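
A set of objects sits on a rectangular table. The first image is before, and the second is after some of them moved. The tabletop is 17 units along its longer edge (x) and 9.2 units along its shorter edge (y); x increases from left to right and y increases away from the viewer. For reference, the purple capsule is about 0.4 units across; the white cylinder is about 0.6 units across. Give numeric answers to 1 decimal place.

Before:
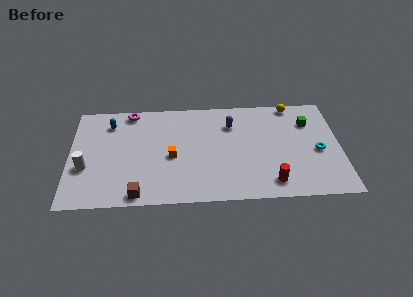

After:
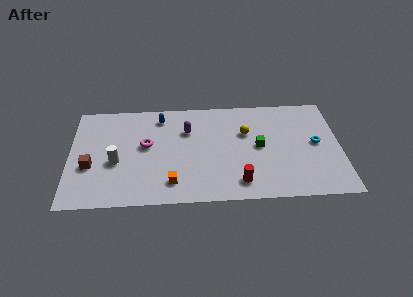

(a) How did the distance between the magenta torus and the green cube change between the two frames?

-4.3

The distance was about 11.4 in the first image and 7.1 in the second, so they moved 4.3 units closer together.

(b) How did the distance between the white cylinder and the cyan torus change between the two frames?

-2.0

They were about 14.6 units apart before and 12.6 after — 2.0 units closer together.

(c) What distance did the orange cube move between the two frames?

2.3

From (6.4, 4.1) to (6.4, 1.8), the orange cube covered √(0.0² + 2.3²) ≈ 2.3 units.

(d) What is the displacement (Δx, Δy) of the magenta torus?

(1.0, -3.1)

From the two frames, the magenta torus sits at roughly (3.8, 8.3) before and (4.8, 5.2) after.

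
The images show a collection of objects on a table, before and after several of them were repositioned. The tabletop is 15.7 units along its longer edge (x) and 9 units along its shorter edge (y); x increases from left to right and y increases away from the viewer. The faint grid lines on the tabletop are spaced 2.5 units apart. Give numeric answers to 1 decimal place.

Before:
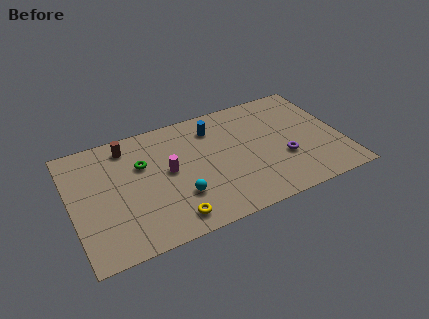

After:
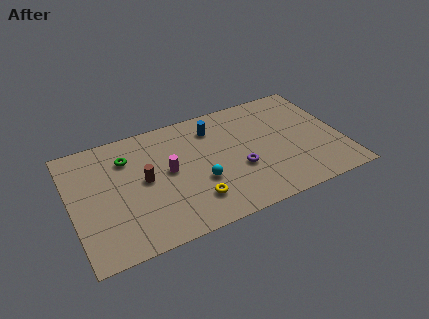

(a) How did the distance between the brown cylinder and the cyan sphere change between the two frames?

-2.1

They were about 5.5 units apart before and 3.4 after — 2.1 units closer together.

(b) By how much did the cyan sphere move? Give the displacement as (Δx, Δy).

(1.3, 0.6)

The cyan sphere started near (6.0, 2.7) and ended near (7.3, 3.3).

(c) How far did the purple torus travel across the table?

2.6

From (12.2, 3.2) to (9.6, 3.4), the purple torus covered √(2.6² + 0.2²) ≈ 2.6 units.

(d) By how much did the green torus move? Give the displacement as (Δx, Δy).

(-0.8, 0.8)

From the two frames, the green torus sits at roughly (4.2, 5.9) before and (3.4, 6.7) after.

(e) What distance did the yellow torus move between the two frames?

1.6

The yellow torus was near (5.4, 1.3) before and (6.8, 2.1) after, so it travelled √(1.4² + 0.8²) ≈ 1.6 units.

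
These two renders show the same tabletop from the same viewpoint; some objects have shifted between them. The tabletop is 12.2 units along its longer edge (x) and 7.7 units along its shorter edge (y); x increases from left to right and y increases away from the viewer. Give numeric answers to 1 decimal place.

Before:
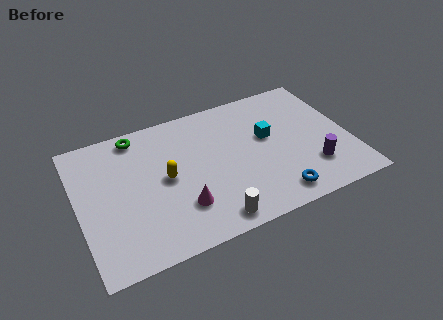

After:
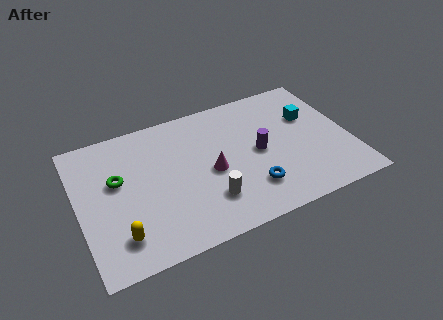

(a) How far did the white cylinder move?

1.1

The white cylinder was near (5.6, 0.9) before and (5.6, 2.0) after, so it travelled √(0.0² + 1.1²) ≈ 1.1 units.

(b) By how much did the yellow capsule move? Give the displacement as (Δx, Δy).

(-2.3, -2.3)

From the two frames, the yellow capsule sits at roughly (3.9, 3.9) before and (1.6, 1.6) after.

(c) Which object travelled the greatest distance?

the yellow capsule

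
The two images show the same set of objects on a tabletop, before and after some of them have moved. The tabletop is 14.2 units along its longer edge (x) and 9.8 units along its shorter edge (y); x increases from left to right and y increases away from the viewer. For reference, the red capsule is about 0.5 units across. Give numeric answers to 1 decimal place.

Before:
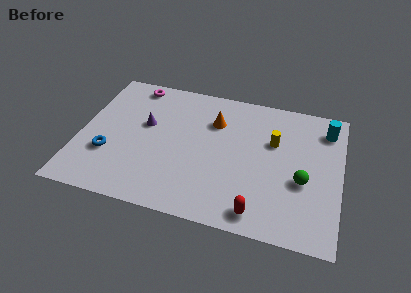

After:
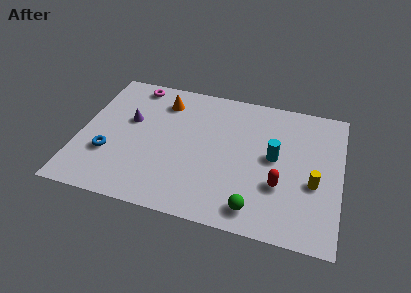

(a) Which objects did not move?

the magenta torus and the blue torus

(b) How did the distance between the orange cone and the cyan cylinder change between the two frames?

+0.6

They were about 6.2 units apart before and 6.8 after — 0.6 units further apart.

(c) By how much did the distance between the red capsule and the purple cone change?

+0.8

The distance was about 8.0 in the first image and 8.8 in the second, so they moved 0.8 units further apart.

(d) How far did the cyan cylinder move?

3.8

The cyan cylinder moved from about (13.3, 7.9) to (10.6, 5.2), a distance of √(2.7² + 2.7²) ≈ 3.8.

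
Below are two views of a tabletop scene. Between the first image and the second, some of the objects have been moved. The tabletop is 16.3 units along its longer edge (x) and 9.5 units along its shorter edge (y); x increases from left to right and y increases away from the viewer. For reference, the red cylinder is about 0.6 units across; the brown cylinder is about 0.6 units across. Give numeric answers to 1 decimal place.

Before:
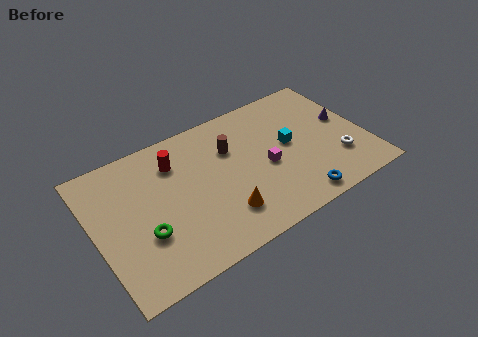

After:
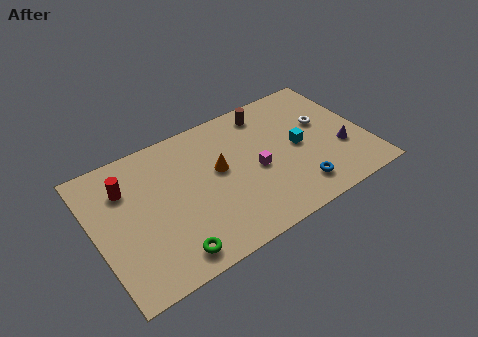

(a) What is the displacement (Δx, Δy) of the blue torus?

(0.2, 0.7)

The blue torus started near (11.5, 1.1) and ended near (11.7, 1.8).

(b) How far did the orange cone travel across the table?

3.1

The orange cone moved from about (7.2, 2.3) to (7.5, 5.4), a distance of √(0.3² + 3.1²) ≈ 3.1.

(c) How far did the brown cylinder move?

3.0

The brown cylinder moved from about (8.4, 6.5) to (10.9, 8.1), a distance of √(2.5² + 1.6²) ≈ 3.0.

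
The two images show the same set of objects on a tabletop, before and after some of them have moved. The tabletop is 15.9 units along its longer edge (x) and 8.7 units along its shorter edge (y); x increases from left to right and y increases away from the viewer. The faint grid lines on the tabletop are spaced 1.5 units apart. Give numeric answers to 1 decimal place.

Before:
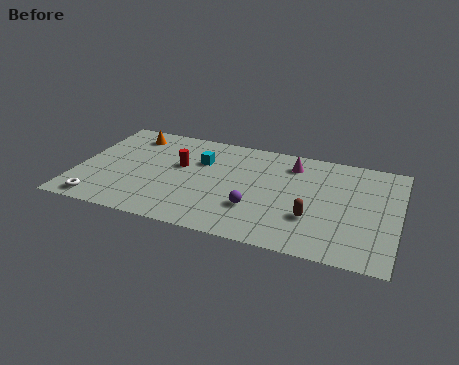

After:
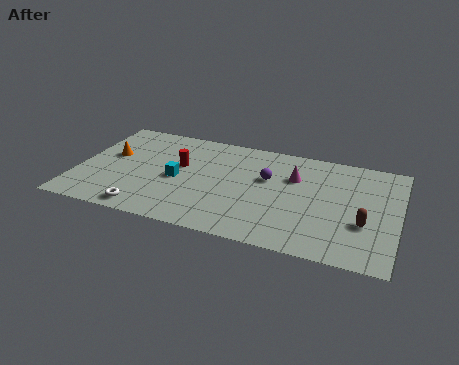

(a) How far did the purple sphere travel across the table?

2.7

The purple sphere was near (9.0, 2.7) before and (9.4, 5.4) after, so it travelled √(0.4² + 2.7²) ≈ 2.7 units.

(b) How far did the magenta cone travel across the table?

1.1

The magenta cone moved from about (10.5, 7.0) to (10.7, 5.9), a distance of √(0.2² + 1.1²) ≈ 1.1.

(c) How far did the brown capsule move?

2.5

From (11.8, 2.8) to (14.3, 3.1), the brown capsule covered √(2.5² + 0.3²) ≈ 2.5 units.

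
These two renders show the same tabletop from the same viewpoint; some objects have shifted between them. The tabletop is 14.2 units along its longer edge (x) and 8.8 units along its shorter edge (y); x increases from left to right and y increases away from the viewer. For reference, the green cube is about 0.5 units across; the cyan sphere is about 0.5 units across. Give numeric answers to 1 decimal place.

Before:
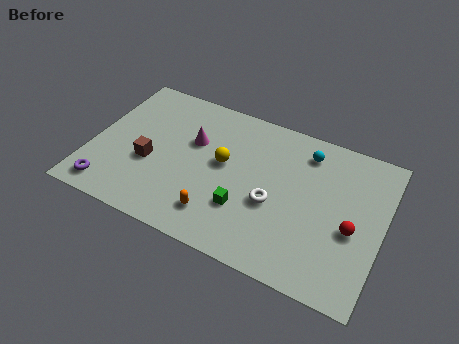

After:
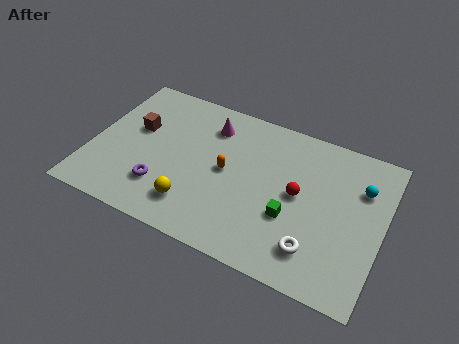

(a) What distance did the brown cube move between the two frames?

2.0

The brown cube moved from about (2.9, 3.5) to (2.0, 5.3), a distance of √(0.9² + 1.8²) ≈ 2.0.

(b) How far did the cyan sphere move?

3.0

From (10.2, 7.2) to (13.0, 6.2), the cyan sphere covered √(2.8² + 1.0²) ≈ 3.0 units.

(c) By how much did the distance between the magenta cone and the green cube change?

+1.6

Before: roughly 4.1 units apart; after: 5.7. That's 1.6 units further apart.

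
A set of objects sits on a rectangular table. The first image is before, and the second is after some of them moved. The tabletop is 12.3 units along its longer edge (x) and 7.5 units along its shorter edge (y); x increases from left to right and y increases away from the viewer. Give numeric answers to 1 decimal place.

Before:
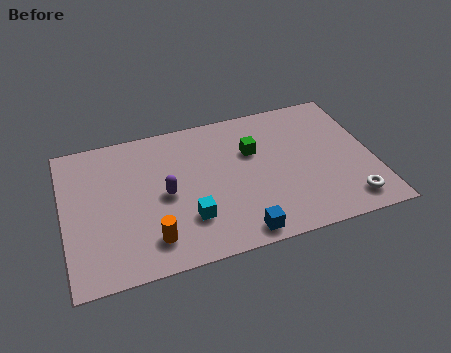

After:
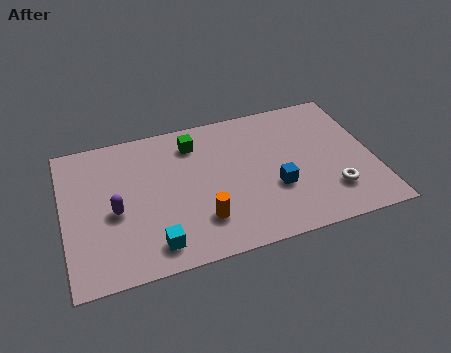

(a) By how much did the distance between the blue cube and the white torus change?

-2.1

Before: roughly 4.4 units apart; after: 2.3. That's 2.1 units closer together.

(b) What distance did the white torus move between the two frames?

0.9

The white torus moved from about (11.1, 1.2) to (10.5, 1.9), a distance of √(0.6² + 0.7²) ≈ 0.9.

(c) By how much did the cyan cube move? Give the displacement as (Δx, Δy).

(-1.4, -0.9)

The cyan cube started near (4.8, 2.1) and ended near (3.4, 1.2).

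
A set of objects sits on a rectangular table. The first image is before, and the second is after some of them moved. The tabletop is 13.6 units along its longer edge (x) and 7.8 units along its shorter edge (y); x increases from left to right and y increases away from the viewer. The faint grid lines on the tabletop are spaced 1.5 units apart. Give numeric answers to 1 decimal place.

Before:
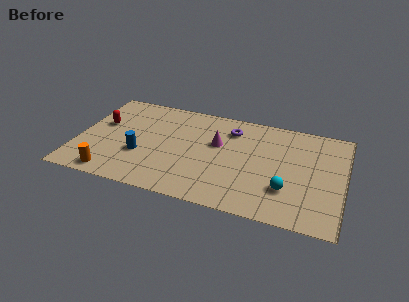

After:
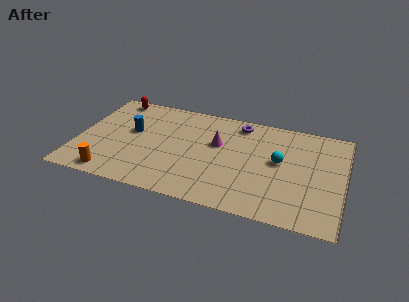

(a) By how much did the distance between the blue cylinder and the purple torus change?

+0.3

The distance was about 5.5 in the first image and 5.8 in the second, so they moved 0.3 units further apart.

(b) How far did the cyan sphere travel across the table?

2.1

From (10.8, 2.3) to (10.3, 4.3), the cyan sphere covered √(0.5² + 2.0²) ≈ 2.1 units.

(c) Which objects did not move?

the orange cylinder and the magenta cone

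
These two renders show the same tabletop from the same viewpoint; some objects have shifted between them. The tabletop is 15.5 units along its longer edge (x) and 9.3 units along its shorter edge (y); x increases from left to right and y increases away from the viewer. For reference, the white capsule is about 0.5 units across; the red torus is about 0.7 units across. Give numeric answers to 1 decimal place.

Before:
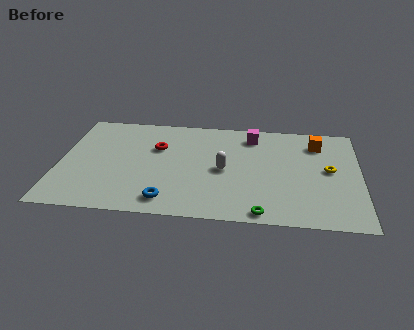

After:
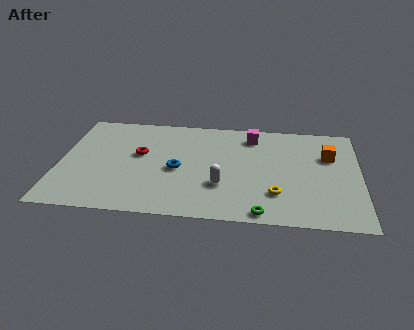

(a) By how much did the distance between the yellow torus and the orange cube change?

+2.1

The distance was about 2.5 in the first image and 4.6 in the second, so they moved 2.1 units further apart.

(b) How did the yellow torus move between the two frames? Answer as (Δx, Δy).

(-2.7, -2.4)

The yellow torus started near (13.9, 4.9) and ended near (11.2, 2.5).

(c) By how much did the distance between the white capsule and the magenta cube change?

+1.3

The distance was about 3.6 in the first image and 4.9 in the second, so they moved 1.3 units further apart.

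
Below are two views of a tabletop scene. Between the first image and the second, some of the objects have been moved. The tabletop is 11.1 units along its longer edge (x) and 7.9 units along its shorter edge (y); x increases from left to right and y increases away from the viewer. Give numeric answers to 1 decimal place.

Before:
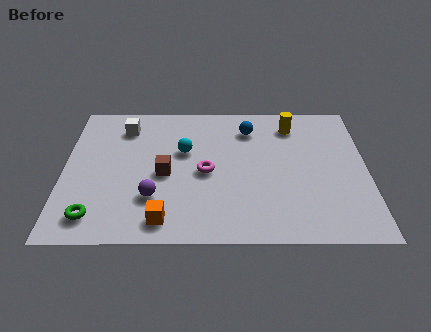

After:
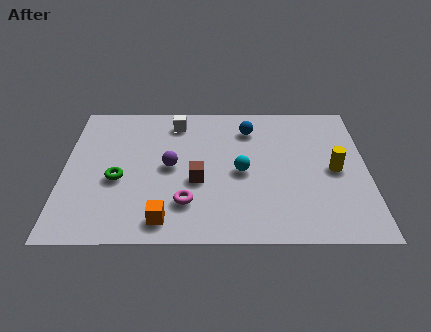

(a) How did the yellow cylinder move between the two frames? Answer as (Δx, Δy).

(1.5, -2.6)

The yellow cylinder was at about (8.4, 6.4) and moved to about (9.9, 3.8).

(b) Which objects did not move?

the orange cube and the blue sphere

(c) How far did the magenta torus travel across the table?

1.8

From (5.2, 3.7) to (4.5, 2.0), the magenta torus covered √(0.7² + 1.7²) ≈ 1.8 units.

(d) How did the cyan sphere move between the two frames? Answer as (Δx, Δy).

(2.1, -1.2)

The cyan sphere started near (4.4, 4.9) and ended near (6.5, 3.7).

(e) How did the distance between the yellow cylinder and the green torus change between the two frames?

-0.9

The distance was about 8.8 in the first image and 7.9 in the second, so they moved 0.9 units closer together.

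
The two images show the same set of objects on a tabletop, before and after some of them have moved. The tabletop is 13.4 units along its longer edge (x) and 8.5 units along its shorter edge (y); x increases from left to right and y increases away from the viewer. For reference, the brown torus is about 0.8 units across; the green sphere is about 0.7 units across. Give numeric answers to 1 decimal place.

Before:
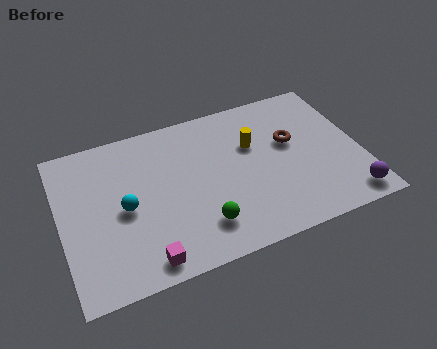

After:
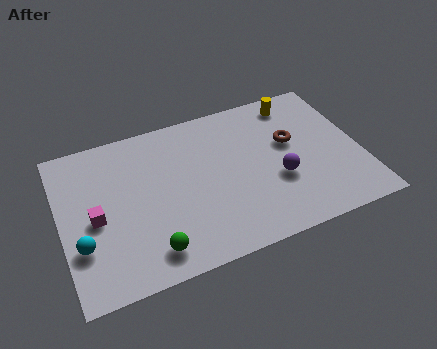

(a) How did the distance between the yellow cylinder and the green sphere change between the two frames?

+4.8

They were about 4.5 units apart before and 9.3 after — 4.8 units further apart.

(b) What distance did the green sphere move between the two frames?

2.4

The green sphere moved from about (6.0, 1.9) to (3.7, 1.4), a distance of √(2.3² + 0.5²) ≈ 2.4.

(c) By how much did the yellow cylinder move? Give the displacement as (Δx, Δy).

(2.2, 1.8)

The yellow cylinder was at about (8.7, 5.5) and moved to about (10.9, 7.3).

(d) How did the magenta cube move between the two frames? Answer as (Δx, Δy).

(-1.9, 2.9)

The magenta cube started near (3.4, 1.0) and ended near (1.5, 3.9).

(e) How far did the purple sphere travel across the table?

3.6

The purple sphere moved from about (12.5, 1.1) to (9.6, 3.2), a distance of √(2.9² + 2.1²) ≈ 3.6.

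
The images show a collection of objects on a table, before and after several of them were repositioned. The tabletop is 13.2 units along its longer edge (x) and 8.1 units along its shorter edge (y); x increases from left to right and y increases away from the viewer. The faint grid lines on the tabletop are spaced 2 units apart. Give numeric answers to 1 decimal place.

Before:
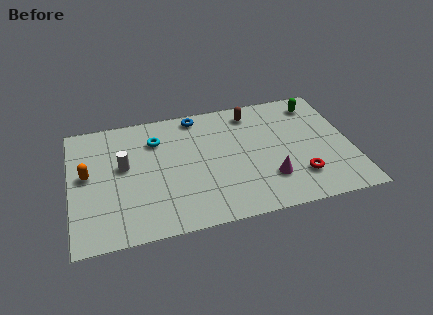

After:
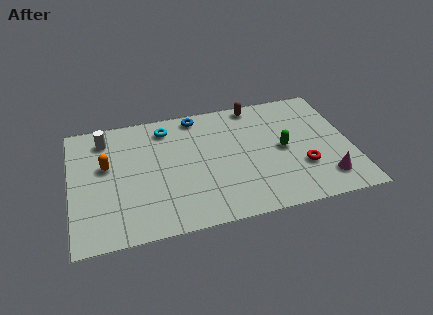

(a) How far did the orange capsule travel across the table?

1.0

The orange capsule moved from about (0.8, 4.4) to (1.7, 4.8), a distance of √(0.9² + 0.4²) ≈ 1.0.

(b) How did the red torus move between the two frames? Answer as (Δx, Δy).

(0.2, 0.6)

From the two frames, the red torus sits at roughly (10.6, 2.0) before and (10.8, 2.6) after.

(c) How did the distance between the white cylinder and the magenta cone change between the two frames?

+4.2

The distance was about 7.1 in the first image and 11.3 in the second, so they moved 4.2 units further apart.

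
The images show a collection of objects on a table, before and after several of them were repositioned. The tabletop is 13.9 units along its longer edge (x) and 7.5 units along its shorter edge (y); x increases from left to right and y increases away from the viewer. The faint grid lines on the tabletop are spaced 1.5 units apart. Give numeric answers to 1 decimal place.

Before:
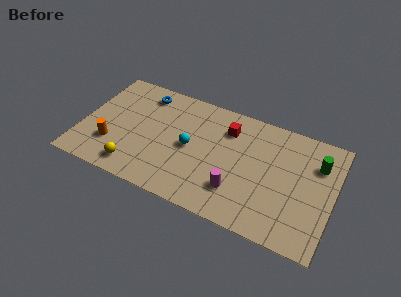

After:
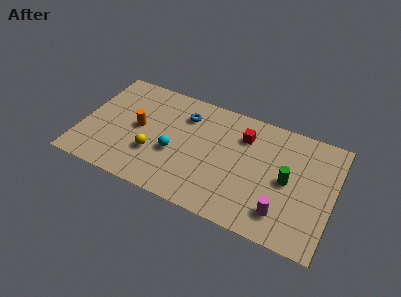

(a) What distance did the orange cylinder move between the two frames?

2.1

The orange cylinder moved from about (1.8, 2.2) to (3.1, 3.9), a distance of √(1.3² + 1.7²) ≈ 2.1.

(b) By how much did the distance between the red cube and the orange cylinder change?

-1.1

They were about 7.0 units apart before and 5.9 after — 1.1 units closer together.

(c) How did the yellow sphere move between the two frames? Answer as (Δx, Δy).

(0.9, 1.3)

The yellow sphere started near (3.2, 1.2) and ended near (4.1, 2.5).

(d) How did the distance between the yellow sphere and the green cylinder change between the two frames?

-3.2

The distance was about 10.6 in the first image and 7.4 in the second, so they moved 3.2 units closer together.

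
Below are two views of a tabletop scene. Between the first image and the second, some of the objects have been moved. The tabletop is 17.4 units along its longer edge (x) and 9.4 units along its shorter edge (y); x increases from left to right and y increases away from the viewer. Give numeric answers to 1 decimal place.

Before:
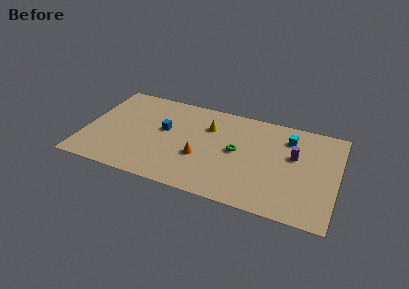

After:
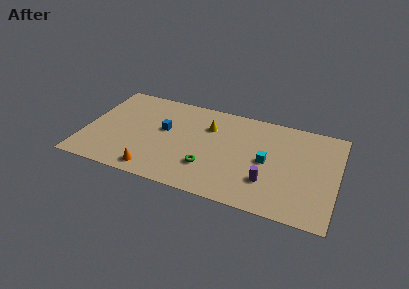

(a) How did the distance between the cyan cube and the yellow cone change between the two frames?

-0.8

Before: roughly 5.5 units apart; after: 4.7. That's 0.8 units closer together.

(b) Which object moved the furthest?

the orange cone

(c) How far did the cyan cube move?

3.0

The cyan cube moved from about (13.9, 7.3) to (12.6, 4.6), a distance of √(1.3² + 2.7²) ≈ 3.0.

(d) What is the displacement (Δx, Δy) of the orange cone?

(-3.0, -2.3)

From the two frames, the orange cone sits at roughly (8.1, 3.5) before and (5.1, 1.2) after.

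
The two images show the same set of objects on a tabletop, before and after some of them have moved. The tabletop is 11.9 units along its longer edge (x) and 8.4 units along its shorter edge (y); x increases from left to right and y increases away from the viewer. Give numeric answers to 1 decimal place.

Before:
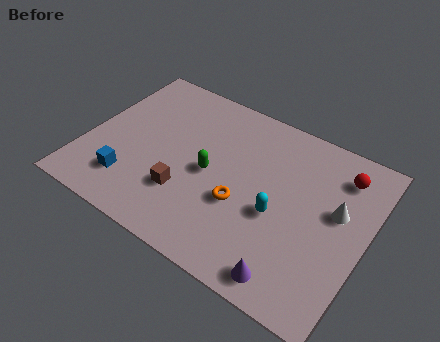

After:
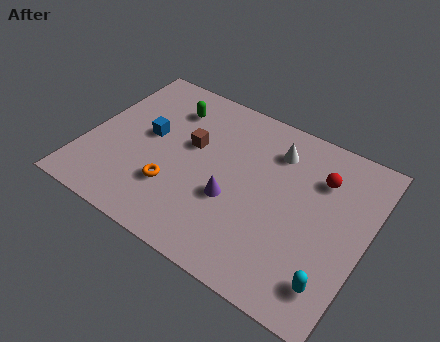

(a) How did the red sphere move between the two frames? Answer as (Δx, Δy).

(-0.8, -0.6)

From the two frames, the red sphere sits at roughly (10.5, 6.7) before and (9.7, 6.1) after.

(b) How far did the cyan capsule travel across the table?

3.2

The cyan capsule moved from about (8.3, 3.5) to (10.9, 1.6), a distance of √(2.6² + 1.9²) ≈ 3.2.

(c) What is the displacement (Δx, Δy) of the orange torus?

(-2.8, -0.7)

From the two frames, the orange torus sits at roughly (6.8, 3.2) before and (4.0, 2.5) after.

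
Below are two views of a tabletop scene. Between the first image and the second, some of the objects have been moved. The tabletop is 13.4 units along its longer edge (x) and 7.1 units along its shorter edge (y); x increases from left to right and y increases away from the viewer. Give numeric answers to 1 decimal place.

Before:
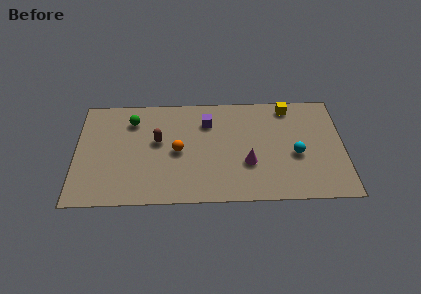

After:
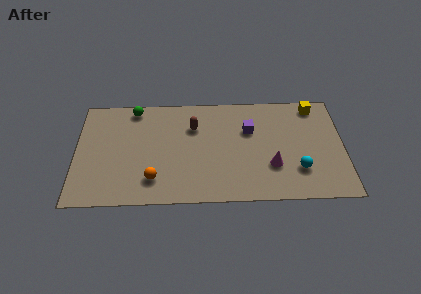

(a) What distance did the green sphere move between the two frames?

0.8

From (2.8, 5.5) to (2.9, 6.3), the green sphere covered √(0.1² + 0.8²) ≈ 0.8 units.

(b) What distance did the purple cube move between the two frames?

2.2

From (6.6, 5.3) to (8.7, 4.7), the purple cube covered √(2.1² + 0.6²) ≈ 2.2 units.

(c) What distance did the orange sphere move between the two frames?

2.2

From (5.1, 3.4) to (3.9, 1.6), the orange sphere covered √(1.2² + 1.8²) ≈ 2.2 units.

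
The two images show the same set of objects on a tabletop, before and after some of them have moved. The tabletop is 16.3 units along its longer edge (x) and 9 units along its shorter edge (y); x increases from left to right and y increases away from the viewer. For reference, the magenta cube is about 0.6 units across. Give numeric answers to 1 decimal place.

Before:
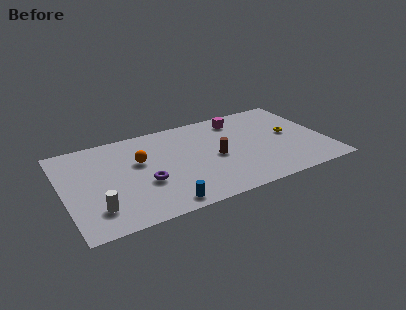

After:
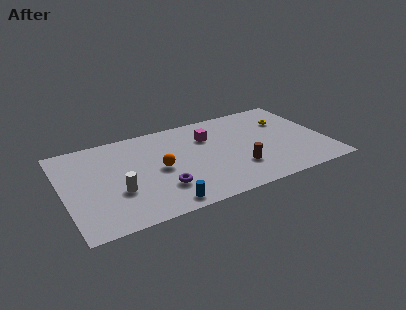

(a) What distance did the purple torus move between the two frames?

1.3

The purple torus was near (4.9, 3.4) before and (5.8, 2.5) after, so it travelled √(0.9² + 0.9²) ≈ 1.3 units.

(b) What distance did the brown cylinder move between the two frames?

2.0

The brown cylinder was near (9.4, 4.2) before and (10.6, 2.6) after, so it travelled √(1.2² + 1.6²) ≈ 2.0 units.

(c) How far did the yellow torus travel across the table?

1.5

The yellow torus was near (14.2, 4.8) before and (14.2, 6.3) after, so it travelled √(0.0² + 1.5²) ≈ 1.5 units.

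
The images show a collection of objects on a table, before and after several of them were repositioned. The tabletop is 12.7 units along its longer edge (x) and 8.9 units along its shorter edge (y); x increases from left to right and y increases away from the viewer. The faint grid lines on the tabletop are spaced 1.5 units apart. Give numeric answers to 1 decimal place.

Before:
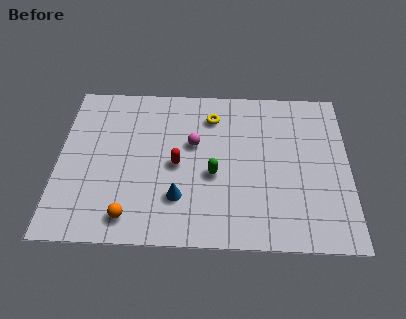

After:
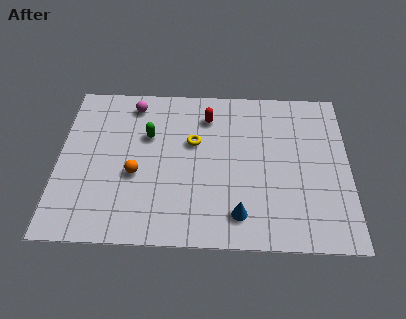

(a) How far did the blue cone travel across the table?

2.7

The blue cone was near (5.3, 2.4) before and (7.9, 1.6) after, so it travelled √(2.6² + 0.8²) ≈ 2.7 units.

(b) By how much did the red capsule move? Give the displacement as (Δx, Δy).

(1.3, 2.8)

The red capsule started near (5.2, 4.2) and ended near (6.5, 7.0).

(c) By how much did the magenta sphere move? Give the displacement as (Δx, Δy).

(-2.7, 2.2)

From the two frames, the magenta sphere sits at roughly (5.9, 5.4) before and (3.2, 7.6) after.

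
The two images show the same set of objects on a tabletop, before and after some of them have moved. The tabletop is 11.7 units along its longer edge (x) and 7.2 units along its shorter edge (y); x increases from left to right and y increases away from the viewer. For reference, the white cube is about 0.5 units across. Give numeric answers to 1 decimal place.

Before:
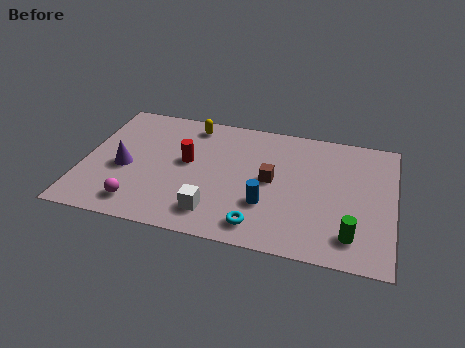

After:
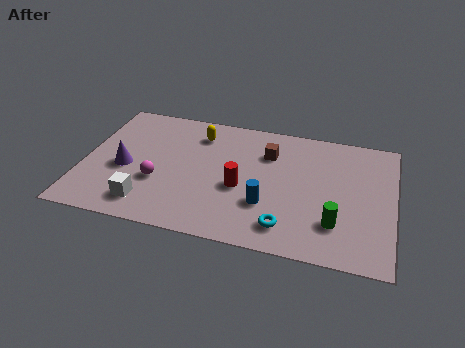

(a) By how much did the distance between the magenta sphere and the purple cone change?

-0.6

They were about 2.0 units apart before and 1.4 after — 0.6 units closer together.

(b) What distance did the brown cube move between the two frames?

1.5

From (7.1, 3.7) to (6.9, 5.2), the brown cube covered √(0.2² + 1.5²) ≈ 1.5 units.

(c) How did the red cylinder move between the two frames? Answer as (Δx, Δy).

(2.1, -1.0)

From the two frames, the red cylinder sits at roughly (3.9, 4.0) before and (6.0, 3.0) after.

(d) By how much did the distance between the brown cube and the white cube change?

+2.8

Before: roughly 3.0 units apart; after: 5.8. That's 2.8 units further apart.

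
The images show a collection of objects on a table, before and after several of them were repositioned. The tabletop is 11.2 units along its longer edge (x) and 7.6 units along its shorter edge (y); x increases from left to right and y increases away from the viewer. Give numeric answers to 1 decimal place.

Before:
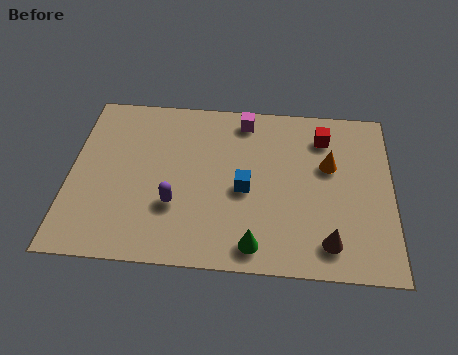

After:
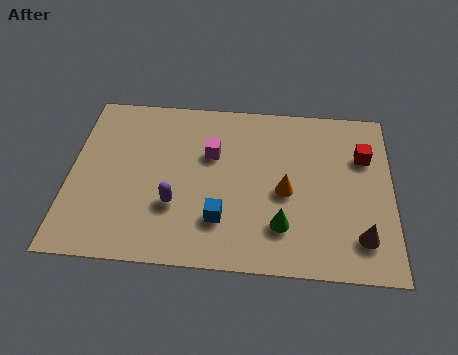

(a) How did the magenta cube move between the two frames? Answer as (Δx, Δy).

(-1.1, -1.7)

The magenta cube was at about (6.0, 6.6) and moved to about (4.9, 4.9).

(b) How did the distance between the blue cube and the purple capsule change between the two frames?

-0.9

Before: roughly 2.6 units apart; after: 1.7. That's 0.9 units closer together.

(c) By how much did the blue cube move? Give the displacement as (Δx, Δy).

(-0.8, -1.4)

The blue cube was at about (6.1, 3.4) and moved to about (5.3, 2.0).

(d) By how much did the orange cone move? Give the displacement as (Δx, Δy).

(-1.5, -1.3)

From the two frames, the orange cone sits at roughly (9.0, 4.7) before and (7.5, 3.4) after.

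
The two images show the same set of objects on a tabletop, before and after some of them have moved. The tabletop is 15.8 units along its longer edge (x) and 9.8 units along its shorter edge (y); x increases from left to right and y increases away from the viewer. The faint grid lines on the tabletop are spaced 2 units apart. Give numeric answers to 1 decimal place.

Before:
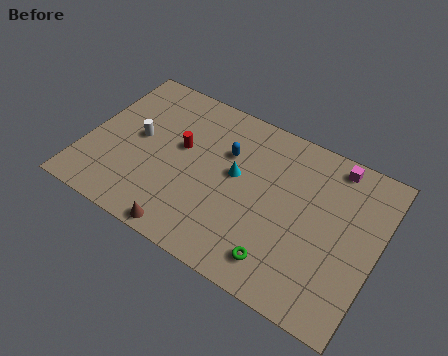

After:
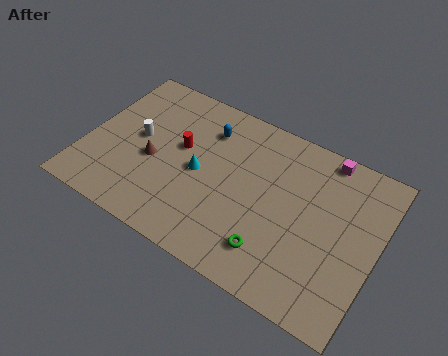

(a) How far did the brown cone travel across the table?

4.2

From (6.1, 0.8) to (3.7, 4.2), the brown cone covered √(2.4² + 3.4²) ≈ 4.2 units.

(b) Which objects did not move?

the white cylinder and the red cylinder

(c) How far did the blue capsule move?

1.5

The blue capsule was near (7.4, 6.6) before and (6.2, 7.5) after, so it travelled √(1.2² + 0.9²) ≈ 1.5 units.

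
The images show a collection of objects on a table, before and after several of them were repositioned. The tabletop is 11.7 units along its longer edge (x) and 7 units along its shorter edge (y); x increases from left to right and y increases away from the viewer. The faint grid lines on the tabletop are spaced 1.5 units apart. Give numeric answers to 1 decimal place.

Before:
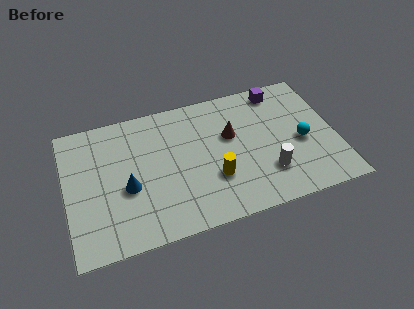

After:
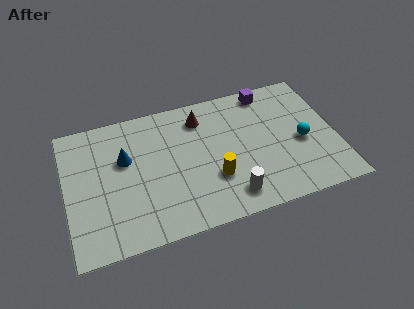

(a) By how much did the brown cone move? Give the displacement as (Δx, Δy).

(-1.2, 1.3)

From the two frames, the brown cone sits at roughly (7.2, 4.3) before and (6.0, 5.6) after.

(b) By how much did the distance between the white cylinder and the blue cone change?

-0.7

They were about 6.1 units apart before and 5.4 after — 0.7 units closer together.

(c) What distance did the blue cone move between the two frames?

1.5

From (2.6, 2.9) to (2.6, 4.4), the blue cone covered √(0.0² + 1.5²) ≈ 1.5 units.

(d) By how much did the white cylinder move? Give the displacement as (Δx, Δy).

(-1.7, -0.7)

The white cylinder started near (8.6, 1.9) and ended near (6.9, 1.2).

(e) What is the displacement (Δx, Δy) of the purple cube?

(-0.5, 0.1)

The purple cube was at about (9.5, 6.1) and moved to about (9.0, 6.2).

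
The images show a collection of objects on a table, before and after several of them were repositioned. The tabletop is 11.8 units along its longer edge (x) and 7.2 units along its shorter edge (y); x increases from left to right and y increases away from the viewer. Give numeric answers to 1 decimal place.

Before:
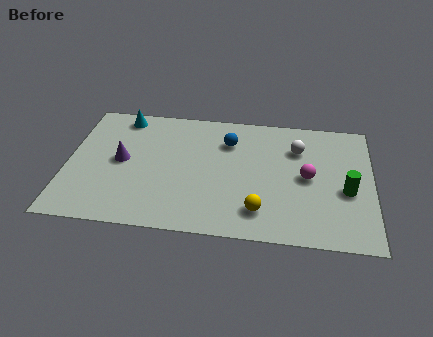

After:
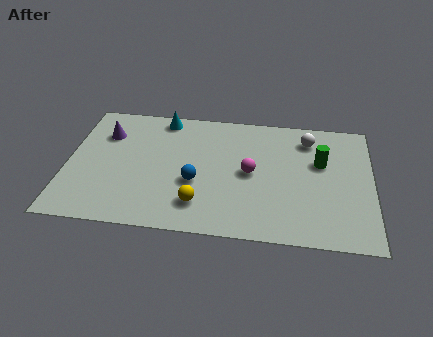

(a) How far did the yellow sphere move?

2.3

From (7.5, 1.5) to (5.2, 1.6), the yellow sphere covered √(2.3² + 0.1²) ≈ 2.3 units.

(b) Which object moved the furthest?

the blue sphere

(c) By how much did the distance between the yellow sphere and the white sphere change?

+1.9

They were about 4.0 units apart before and 5.9 after — 1.9 units further apart.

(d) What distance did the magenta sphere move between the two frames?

2.2

From (9.3, 3.6) to (7.1, 3.6), the magenta sphere covered √(2.2² + 0.0²) ≈ 2.2 units.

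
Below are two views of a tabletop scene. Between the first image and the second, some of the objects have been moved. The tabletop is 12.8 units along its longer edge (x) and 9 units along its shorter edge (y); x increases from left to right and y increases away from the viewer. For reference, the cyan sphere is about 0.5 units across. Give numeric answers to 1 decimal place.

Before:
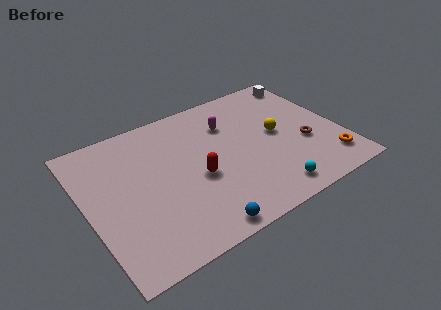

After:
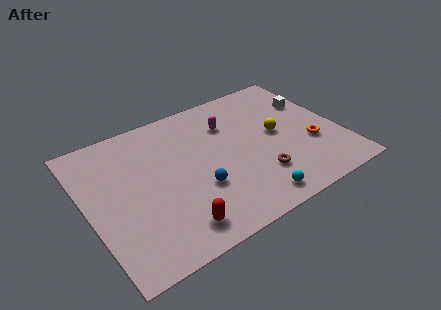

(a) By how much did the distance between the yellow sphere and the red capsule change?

+2.4

Before: roughly 4.4 units apart; after: 6.8. That's 2.4 units further apart.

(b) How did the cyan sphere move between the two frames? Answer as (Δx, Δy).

(-0.9, -0.1)

The cyan sphere started near (8.6, 1.2) and ended near (7.7, 1.1).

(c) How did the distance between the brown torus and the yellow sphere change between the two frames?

+0.9

Before: roughly 1.8 units apart; after: 2.7. That's 0.9 units further apart.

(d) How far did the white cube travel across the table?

1.7

The white cube moved from about (11.9, 7.8) to (11.8, 6.1), a distance of √(0.1² + 1.7²) ≈ 1.7.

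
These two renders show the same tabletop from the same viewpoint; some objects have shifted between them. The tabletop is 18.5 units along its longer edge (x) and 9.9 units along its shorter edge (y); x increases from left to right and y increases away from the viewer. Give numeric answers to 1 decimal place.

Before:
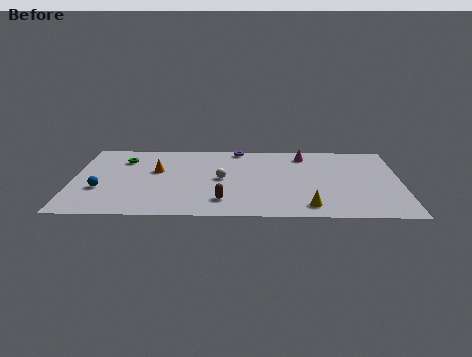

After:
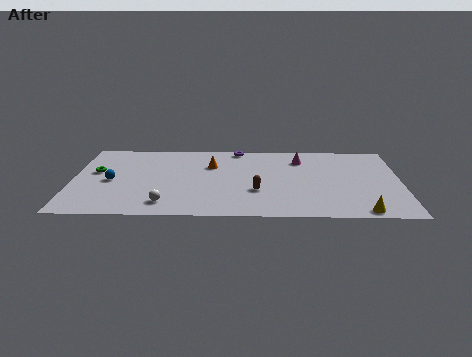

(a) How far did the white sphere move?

4.5

The white sphere moved from about (8.4, 5.0) to (5.3, 1.7), a distance of √(3.1² + 3.3²) ≈ 4.5.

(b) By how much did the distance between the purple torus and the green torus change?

+2.0

The distance was about 6.7 in the first image and 8.7 in the second, so they moved 2.0 units further apart.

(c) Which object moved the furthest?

the white sphere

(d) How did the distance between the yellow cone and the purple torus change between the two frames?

+2.1

Before: roughly 8.6 units apart; after: 10.7. That's 2.1 units further apart.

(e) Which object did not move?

the purple torus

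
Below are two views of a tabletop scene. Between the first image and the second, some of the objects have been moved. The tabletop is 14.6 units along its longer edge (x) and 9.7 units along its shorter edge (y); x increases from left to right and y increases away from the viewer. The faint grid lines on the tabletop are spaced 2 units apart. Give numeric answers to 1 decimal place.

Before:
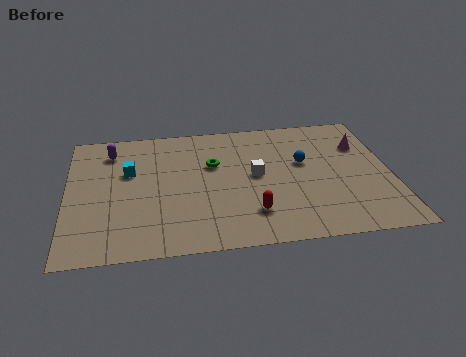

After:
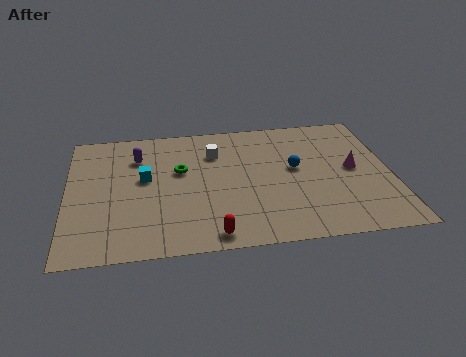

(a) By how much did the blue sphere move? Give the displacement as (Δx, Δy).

(-0.4, -0.4)

From the two frames, the blue sphere sits at roughly (10.7, 5.8) before and (10.3, 5.4) after.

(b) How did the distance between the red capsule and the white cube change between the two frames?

+3.3

They were about 2.8 units apart before and 6.1 after — 3.3 units further apart.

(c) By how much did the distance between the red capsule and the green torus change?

+0.9

They were about 4.2 units apart before and 5.1 after — 0.9 units further apart.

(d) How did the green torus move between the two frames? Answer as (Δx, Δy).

(-1.5, -0.3)

The green torus started near (6.6, 6.2) and ended near (5.1, 5.9).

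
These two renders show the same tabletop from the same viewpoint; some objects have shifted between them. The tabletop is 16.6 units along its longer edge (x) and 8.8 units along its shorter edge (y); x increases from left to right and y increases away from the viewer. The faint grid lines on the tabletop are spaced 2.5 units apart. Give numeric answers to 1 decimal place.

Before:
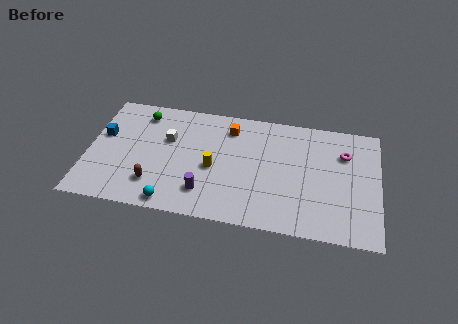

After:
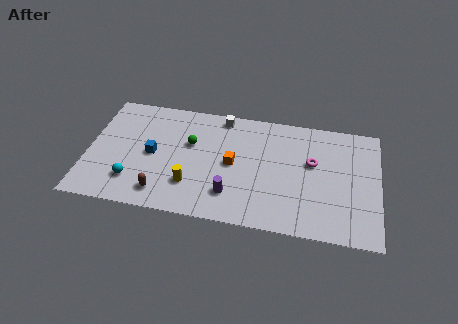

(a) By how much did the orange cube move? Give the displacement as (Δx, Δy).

(0.3, -2.7)

From the two frames, the orange cube sits at roughly (8.0, 7.1) before and (8.3, 4.4) after.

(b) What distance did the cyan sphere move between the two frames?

2.6

From (5.0, 0.9) to (2.7, 2.1), the cyan sphere covered √(2.3² + 1.2²) ≈ 2.6 units.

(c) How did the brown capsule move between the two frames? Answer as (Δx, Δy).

(0.5, -0.6)

The brown capsule was at about (3.9, 2.1) and moved to about (4.4, 1.5).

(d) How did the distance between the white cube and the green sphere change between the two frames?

+0.6

The distance was about 2.3 in the first image and 2.9 in the second, so they moved 0.6 units further apart.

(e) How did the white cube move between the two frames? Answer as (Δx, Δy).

(3.0, 2.3)

The white cube started near (4.5, 5.6) and ended near (7.5, 7.9).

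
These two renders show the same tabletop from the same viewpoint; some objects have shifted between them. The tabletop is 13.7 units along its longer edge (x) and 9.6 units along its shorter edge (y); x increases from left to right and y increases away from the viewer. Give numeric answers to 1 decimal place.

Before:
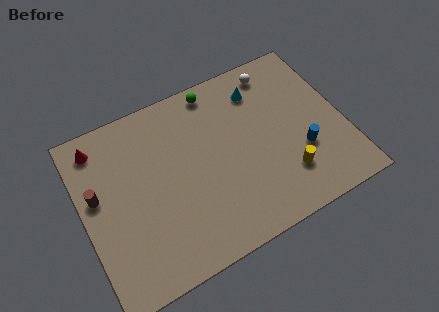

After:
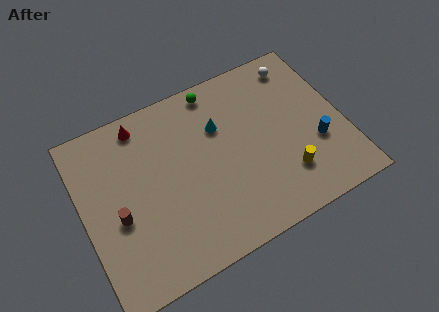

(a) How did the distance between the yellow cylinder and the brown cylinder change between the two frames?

-1.3

They were about 10.0 units apart before and 8.7 after — 1.3 units closer together.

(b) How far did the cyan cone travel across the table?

2.5

The cyan cone was near (9.7, 7.6) before and (7.4, 6.5) after, so it travelled √(2.3² + 1.1²) ≈ 2.5 units.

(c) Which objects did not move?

the yellow cylinder and the green sphere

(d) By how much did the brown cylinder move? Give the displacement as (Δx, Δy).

(0.9, -1.6)

The brown cylinder started near (0.8, 5.6) and ended near (1.7, 4.0).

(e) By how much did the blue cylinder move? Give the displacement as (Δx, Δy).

(0.8, 0.1)

The blue cylinder was at about (11.3, 3.3) and moved to about (12.1, 3.4).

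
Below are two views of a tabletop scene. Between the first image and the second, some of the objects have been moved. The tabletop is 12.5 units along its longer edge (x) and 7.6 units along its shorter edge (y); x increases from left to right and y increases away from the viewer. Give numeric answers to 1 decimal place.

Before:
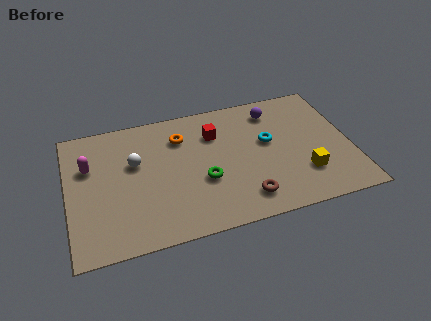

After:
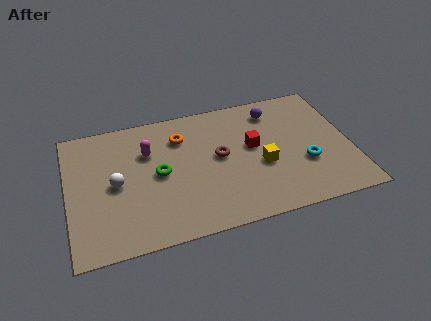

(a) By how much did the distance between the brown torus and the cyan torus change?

+0.7

They were about 3.3 units apart before and 4.0 after — 0.7 units further apart.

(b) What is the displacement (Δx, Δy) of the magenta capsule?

(2.6, 0.2)

The magenta capsule started near (1.0, 5.0) and ended near (3.6, 5.2).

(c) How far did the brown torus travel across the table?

2.8

From (7.6, 1.4) to (6.7, 4.1), the brown torus covered √(0.9² + 2.7²) ≈ 2.8 units.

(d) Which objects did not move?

the purple sphere and the orange torus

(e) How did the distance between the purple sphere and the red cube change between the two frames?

-0.6

They were about 2.8 units apart before and 2.2 after — 0.6 units closer together.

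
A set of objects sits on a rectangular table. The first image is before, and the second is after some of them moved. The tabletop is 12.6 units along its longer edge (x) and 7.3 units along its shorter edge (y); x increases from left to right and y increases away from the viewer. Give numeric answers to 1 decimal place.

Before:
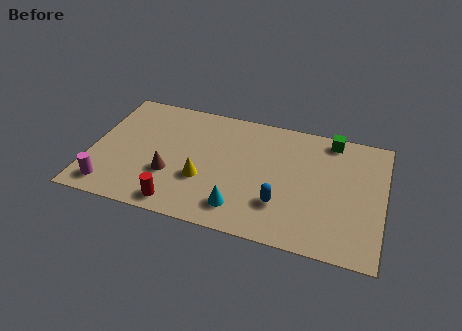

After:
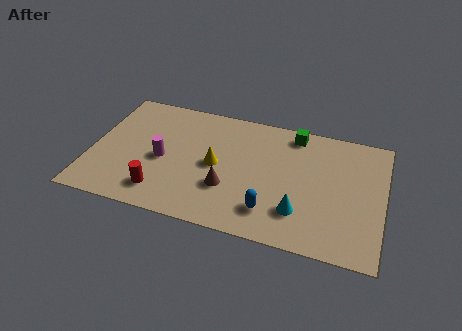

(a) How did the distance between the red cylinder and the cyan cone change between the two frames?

+3.3

Before: roughly 2.6 units apart; after: 5.9. That's 3.3 units further apart.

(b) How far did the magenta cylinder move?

3.0

The magenta cylinder was near (1.0, 1.1) before and (3.1, 3.3) after, so it travelled √(2.1² + 2.2²) ≈ 3.0 units.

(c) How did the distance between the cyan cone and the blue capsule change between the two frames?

-0.6

The distance was about 1.8 in the first image and 1.2 in the second, so they moved 0.6 units closer together.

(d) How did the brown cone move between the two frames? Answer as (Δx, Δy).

(2.5, -0.1)

The brown cone started near (3.5, 2.5) and ended near (6.0, 2.4).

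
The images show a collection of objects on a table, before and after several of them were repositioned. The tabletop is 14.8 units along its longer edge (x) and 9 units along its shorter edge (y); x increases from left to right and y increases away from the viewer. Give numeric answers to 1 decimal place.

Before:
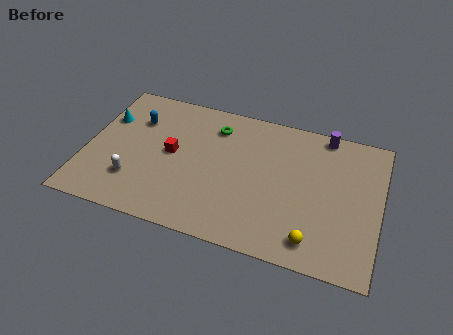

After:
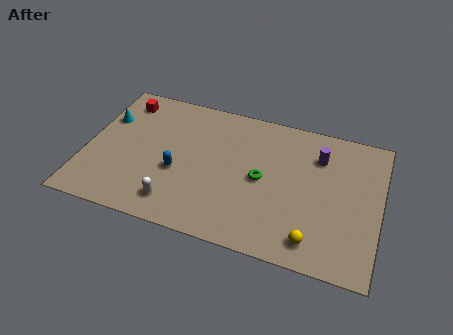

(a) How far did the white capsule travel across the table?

2.3

The white capsule was near (2.6, 2.4) before and (4.8, 1.6) after, so it travelled √(2.2² + 0.8²) ≈ 2.3 units.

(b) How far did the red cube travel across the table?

4.0

From (4.3, 4.7) to (1.5, 7.5), the red cube covered √(2.8² + 2.8²) ≈ 4.0 units.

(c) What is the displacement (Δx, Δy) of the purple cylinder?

(-0.2, -1.5)

The purple cylinder started near (11.8, 8.2) and ended near (11.6, 6.7).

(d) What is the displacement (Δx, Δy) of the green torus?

(2.6, -2.7)

From the two frames, the green torus sits at roughly (6.3, 7.1) before and (8.9, 4.4) after.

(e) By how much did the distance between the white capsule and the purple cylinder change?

-2.4

They were about 10.9 units apart before and 8.5 after — 2.4 units closer together.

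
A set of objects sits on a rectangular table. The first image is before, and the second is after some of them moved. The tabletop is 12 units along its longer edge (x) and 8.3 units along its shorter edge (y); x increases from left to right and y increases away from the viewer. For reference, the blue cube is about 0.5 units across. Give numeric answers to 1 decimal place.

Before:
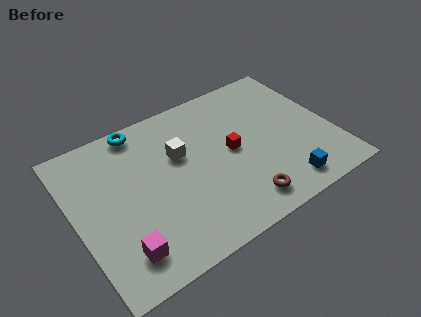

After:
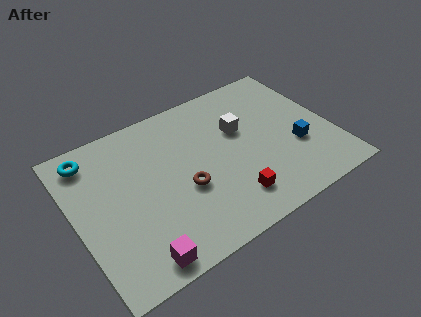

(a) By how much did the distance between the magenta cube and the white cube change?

+2.2

They were about 4.9 units apart before and 7.1 after — 2.2 units further apart.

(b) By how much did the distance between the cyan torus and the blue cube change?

+1.4

Before: roughly 8.5 units apart; after: 9.9. That's 1.4 units further apart.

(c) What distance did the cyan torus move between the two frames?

2.5

From (3.5, 7.5) to (1.1, 7.0), the cyan torus covered √(2.4² + 0.5²) ≈ 2.5 units.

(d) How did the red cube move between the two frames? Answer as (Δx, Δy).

(-0.5, -2.5)

The red cube started near (7.3, 4.2) and ended near (6.8, 1.7).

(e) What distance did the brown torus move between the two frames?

3.0

The brown torus was near (7.2, 1.3) before and (4.9, 3.3) after, so it travelled √(2.3² + 2.0²) ≈ 3.0 units.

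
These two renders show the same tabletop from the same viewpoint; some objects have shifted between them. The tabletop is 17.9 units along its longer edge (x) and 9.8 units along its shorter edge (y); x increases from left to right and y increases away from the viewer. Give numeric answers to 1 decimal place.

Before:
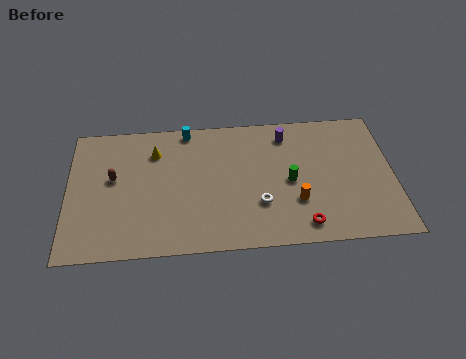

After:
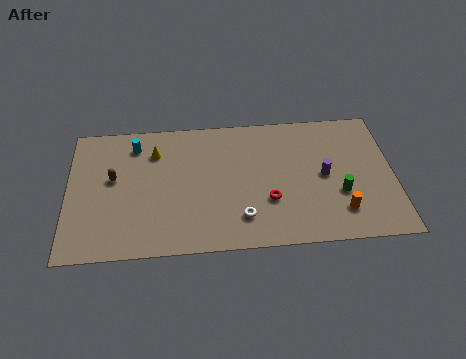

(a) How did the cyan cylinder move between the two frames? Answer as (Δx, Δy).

(-2.9, -0.9)

The cyan cylinder started near (6.6, 8.9) and ended near (3.7, 8.0).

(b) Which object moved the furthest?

the purple cylinder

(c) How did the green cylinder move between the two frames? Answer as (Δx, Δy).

(2.7, -1.1)

The green cylinder started near (12.2, 4.6) and ended near (14.9, 3.5).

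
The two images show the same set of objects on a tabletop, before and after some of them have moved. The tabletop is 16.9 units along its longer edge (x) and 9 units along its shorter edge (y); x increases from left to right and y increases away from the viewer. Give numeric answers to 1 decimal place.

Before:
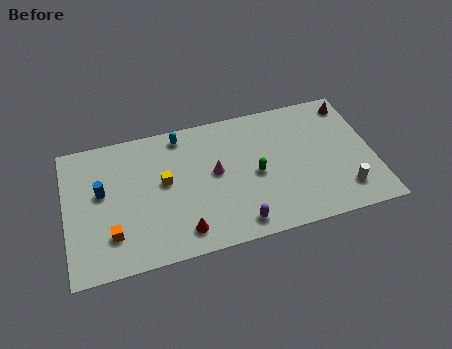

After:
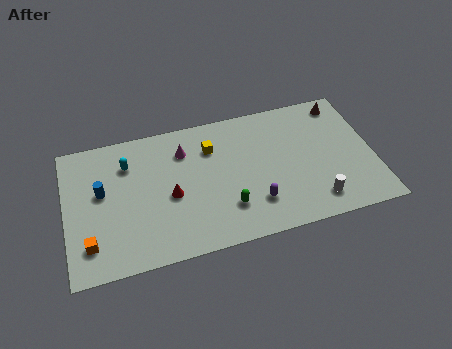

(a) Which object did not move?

the blue cylinder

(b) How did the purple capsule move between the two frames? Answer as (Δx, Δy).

(1.0, 1.1)

The purple capsule started near (9.2, 1.2) and ended near (10.2, 2.3).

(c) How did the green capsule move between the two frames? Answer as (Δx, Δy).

(-1.7, -1.8)

From the two frames, the green capsule sits at roughly (10.4, 4.2) before and (8.7, 2.4) after.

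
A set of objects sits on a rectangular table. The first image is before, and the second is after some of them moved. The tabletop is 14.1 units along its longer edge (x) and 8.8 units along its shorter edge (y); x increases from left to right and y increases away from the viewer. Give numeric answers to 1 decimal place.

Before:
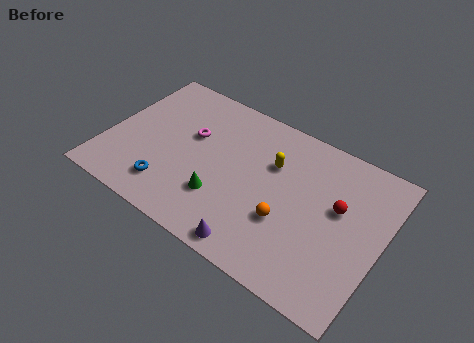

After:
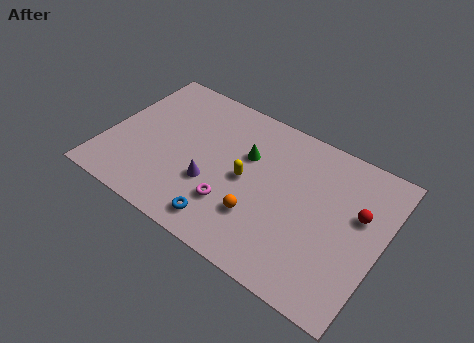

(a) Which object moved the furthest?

the magenta torus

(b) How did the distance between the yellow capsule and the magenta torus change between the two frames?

-2.4

The distance was about 4.2 in the first image and 1.8 in the second, so they moved 2.4 units closer together.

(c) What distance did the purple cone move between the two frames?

3.5

The purple cone moved from about (8.3, 0.9) to (5.6, 3.1), a distance of √(2.7² + 2.2²) ≈ 3.5.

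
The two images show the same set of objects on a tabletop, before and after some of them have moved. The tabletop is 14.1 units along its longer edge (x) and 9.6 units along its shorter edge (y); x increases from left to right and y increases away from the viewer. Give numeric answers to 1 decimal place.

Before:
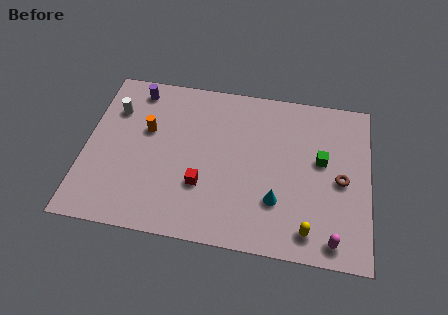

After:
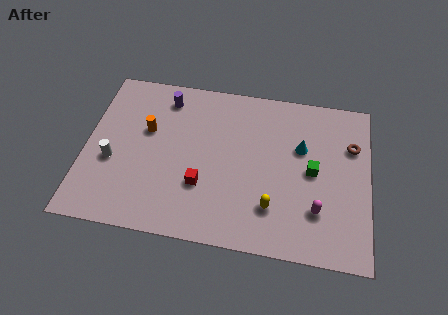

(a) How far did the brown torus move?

2.2

From (12.7, 4.5) to (13.2, 6.6), the brown torus covered √(0.5² + 2.1²) ≈ 2.2 units.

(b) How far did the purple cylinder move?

1.5

The purple cylinder was near (2.3, 8.3) before and (3.8, 8.0) after, so it travelled √(1.5² + 0.3²) ≈ 1.5 units.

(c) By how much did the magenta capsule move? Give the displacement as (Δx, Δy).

(-0.8, 1.5)

The magenta capsule started near (12.4, 1.1) and ended near (11.6, 2.6).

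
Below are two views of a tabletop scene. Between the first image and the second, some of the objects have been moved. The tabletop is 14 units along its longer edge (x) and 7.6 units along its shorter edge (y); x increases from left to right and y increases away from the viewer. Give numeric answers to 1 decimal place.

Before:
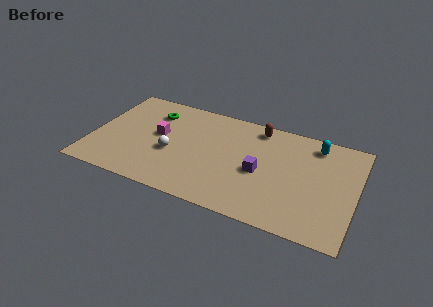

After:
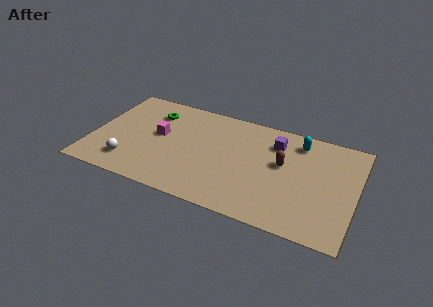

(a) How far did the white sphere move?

2.6

The white sphere moved from about (4.3, 3.1) to (2.2, 1.6), a distance of √(2.1² + 1.5²) ≈ 2.6.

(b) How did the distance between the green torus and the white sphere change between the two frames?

+1.3

Before: roughly 3.0 units apart; after: 4.3. That's 1.3 units further apart.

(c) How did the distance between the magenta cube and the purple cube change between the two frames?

+0.7

They were about 5.6 units apart before and 6.3 after — 0.7 units further apart.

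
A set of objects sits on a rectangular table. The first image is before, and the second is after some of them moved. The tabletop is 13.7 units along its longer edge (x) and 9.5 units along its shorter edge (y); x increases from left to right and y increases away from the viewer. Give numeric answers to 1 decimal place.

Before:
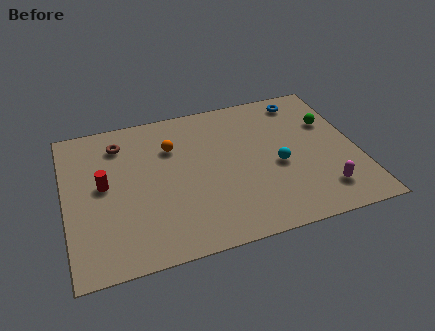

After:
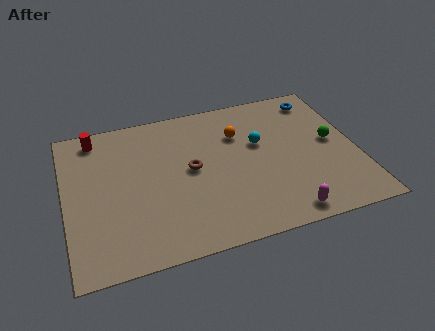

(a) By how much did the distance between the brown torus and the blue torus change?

-1.7

The distance was about 8.8 in the first image and 7.1 in the second, so they moved 1.7 units closer together.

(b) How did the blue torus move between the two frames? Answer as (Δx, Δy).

(0.8, -0.1)

The blue torus started near (11.5, 8.2) and ended near (12.3, 8.1).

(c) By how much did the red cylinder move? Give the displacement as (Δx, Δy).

(-0.2, 3.2)

From the two frames, the red cylinder sits at roughly (1.8, 5.1) before and (1.6, 8.3) after.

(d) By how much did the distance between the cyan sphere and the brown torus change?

-4.6

Before: roughly 8.0 units apart; after: 3.4. That's 4.6 units closer together.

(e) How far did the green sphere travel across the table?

1.3

The green sphere was near (12.6, 6.3) before and (12.6, 5.0) after, so it travelled √(0.0² + 1.3²) ≈ 1.3 units.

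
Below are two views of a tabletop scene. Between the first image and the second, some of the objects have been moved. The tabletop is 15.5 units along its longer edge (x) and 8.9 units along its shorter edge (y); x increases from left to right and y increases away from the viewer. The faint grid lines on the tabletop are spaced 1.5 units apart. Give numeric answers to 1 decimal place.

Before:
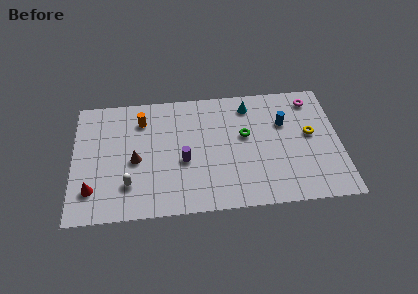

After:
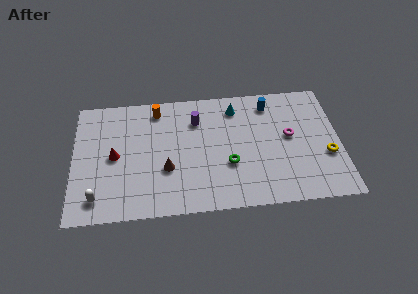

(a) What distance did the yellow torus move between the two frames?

1.8

From (13.8, 4.9) to (14.7, 3.3), the yellow torus covered √(0.9² + 1.6²) ≈ 1.8 units.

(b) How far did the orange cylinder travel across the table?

1.1

The orange cylinder was near (4.0, 6.9) before and (4.9, 7.6) after, so it travelled √(0.9² + 0.7²) ≈ 1.1 units.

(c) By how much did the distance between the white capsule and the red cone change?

+1.0

They were about 2.1 units apart before and 3.1 after — 1.0 units further apart.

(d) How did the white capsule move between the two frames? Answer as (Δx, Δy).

(-1.8, -0.8)

The white capsule was at about (3.2, 2.3) and moved to about (1.4, 1.5).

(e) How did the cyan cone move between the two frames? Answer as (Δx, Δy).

(-0.8, -0.1)

From the two frames, the cyan cone sits at roughly (10.3, 7.4) before and (9.5, 7.3) after.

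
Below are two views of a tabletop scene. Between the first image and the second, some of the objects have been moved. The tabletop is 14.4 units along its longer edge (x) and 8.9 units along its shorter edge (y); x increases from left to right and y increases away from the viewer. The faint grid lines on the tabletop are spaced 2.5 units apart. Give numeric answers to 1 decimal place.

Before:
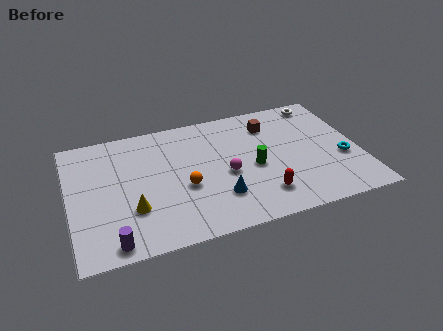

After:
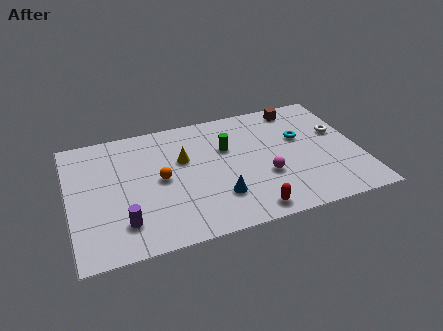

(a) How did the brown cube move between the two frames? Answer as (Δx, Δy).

(1.5, 0.9)

The brown cube started near (10.2, 6.9) and ended near (11.7, 7.8).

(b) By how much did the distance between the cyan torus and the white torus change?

-2.6

Before: roughly 4.5 units apart; after: 1.9. That's 2.6 units closer together.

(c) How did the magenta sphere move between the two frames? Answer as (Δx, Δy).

(1.9, -0.7)

The magenta sphere was at about (7.7, 3.9) and moved to about (9.6, 3.2).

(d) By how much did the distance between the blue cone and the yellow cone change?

-0.7

The distance was about 4.2 in the first image and 3.5 in the second, so they moved 0.7 units closer together.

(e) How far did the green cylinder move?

2.2

From (9.1, 4.0) to (7.9, 5.8), the green cylinder covered √(1.2² + 1.8²) ≈ 2.2 units.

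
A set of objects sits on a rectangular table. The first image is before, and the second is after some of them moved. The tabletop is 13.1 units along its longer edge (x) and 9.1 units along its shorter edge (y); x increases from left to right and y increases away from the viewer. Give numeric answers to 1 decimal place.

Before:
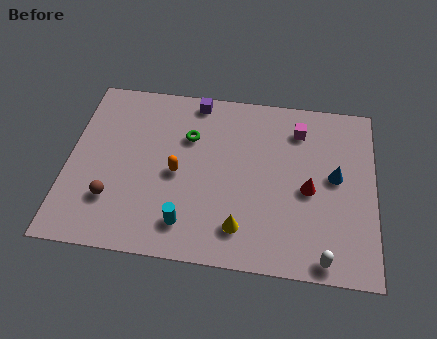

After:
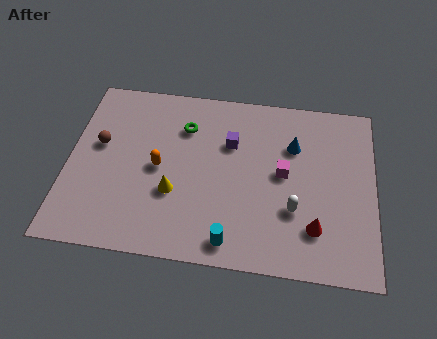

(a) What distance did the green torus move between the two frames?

0.5

From (5.1, 6.2) to (4.9, 6.7), the green torus covered √(0.2² + 0.5²) ≈ 0.5 units.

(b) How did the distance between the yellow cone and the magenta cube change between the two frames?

-1.0

They were about 5.9 units apart before and 4.9 after — 1.0 units closer together.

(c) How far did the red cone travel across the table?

1.9

The red cone was near (10.3, 4.1) before and (10.6, 2.2) after, so it travelled √(0.3² + 1.9²) ≈ 1.9 units.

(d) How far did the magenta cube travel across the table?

2.5

From (9.8, 7.2) to (9.2, 4.8), the magenta cube covered √(0.6² + 2.4²) ≈ 2.5 units.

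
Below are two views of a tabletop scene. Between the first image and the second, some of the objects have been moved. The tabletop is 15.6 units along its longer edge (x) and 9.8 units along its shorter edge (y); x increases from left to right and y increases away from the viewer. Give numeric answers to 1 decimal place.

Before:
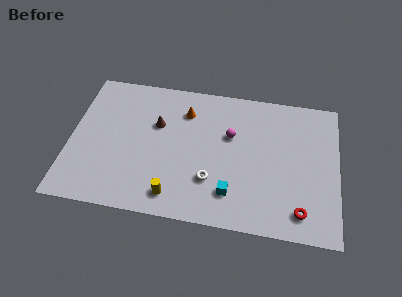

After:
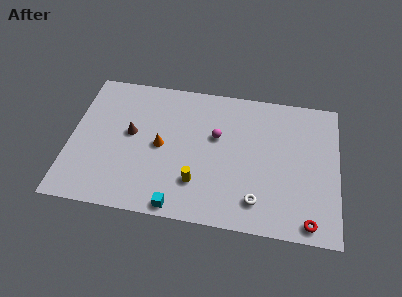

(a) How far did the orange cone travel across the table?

3.0

The orange cone was near (6.6, 7.5) before and (5.3, 4.8) after, so it travelled √(1.3² + 2.7²) ≈ 3.0 units.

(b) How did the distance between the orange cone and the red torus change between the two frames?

+0.4

Before: roughly 9.1 units apart; after: 9.5. That's 0.4 units further apart.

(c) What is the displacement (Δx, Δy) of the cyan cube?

(-3.0, -1.4)

The cyan cube was at about (9.5, 2.2) and moved to about (6.5, 0.8).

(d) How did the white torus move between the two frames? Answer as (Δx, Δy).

(2.7, -1.0)

The white torus was at about (8.3, 2.9) and moved to about (11.0, 1.9).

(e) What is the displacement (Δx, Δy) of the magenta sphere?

(-0.8, -0.2)

From the two frames, the magenta sphere sits at roughly (9.3, 6.2) before and (8.5, 6.0) after.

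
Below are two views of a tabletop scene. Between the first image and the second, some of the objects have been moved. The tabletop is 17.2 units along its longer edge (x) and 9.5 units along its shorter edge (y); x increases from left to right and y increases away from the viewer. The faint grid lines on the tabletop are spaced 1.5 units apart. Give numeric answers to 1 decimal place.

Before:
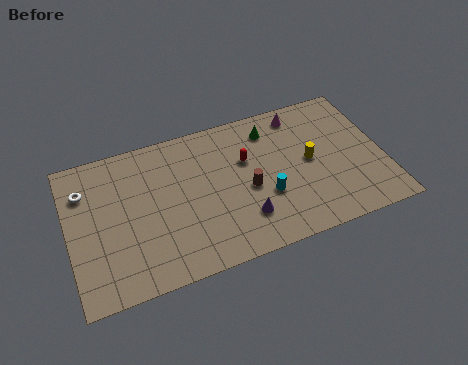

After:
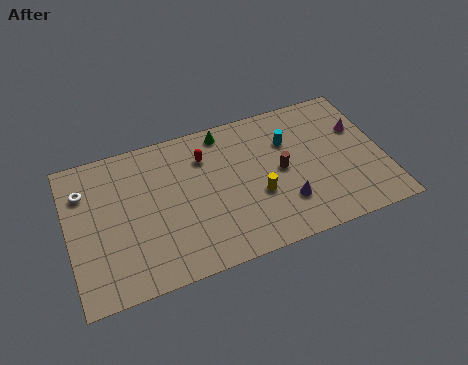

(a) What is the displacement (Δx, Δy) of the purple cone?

(2.3, 0.2)

The purple cone started near (9.3, 2.4) and ended near (11.6, 2.6).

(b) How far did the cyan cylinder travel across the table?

3.6

The cyan cylinder was near (10.6, 3.4) before and (12.2, 6.6) after, so it travelled √(1.6² + 3.2²) ≈ 3.6 units.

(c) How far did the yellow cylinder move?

3.3

From (13.2, 4.9) to (10.2, 3.6), the yellow cylinder covered √(3.0² + 1.3²) ≈ 3.3 units.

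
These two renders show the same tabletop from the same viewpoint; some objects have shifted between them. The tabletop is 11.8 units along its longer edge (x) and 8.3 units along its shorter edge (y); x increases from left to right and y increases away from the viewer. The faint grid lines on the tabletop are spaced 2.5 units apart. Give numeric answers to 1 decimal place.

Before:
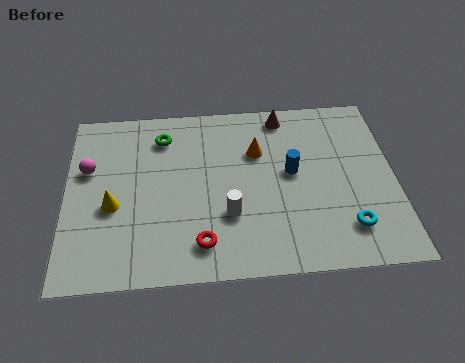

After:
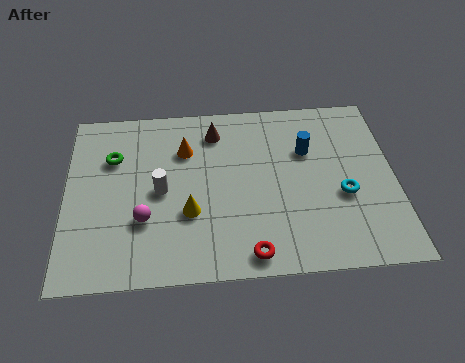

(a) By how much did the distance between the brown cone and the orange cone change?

-0.6

The distance was about 2.0 in the first image and 1.4 in the second, so they moved 0.6 units closer together.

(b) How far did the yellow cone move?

2.7

From (1.7, 3.4) to (4.4, 2.9), the yellow cone covered √(2.7² + 0.5²) ≈ 2.7 units.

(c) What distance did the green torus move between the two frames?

2.0

The green torus moved from about (3.5, 6.6) to (1.7, 5.7), a distance of √(1.8² + 0.9²) ≈ 2.0.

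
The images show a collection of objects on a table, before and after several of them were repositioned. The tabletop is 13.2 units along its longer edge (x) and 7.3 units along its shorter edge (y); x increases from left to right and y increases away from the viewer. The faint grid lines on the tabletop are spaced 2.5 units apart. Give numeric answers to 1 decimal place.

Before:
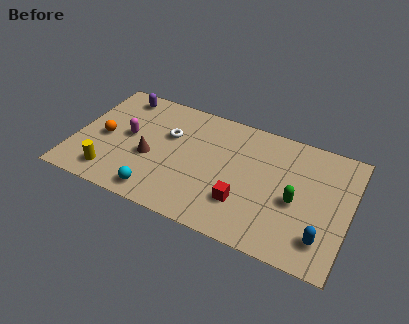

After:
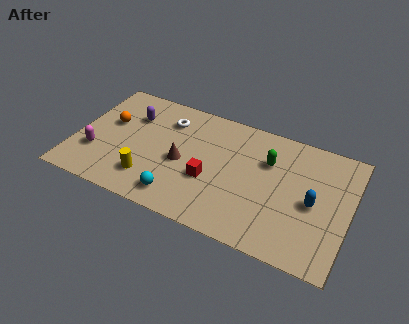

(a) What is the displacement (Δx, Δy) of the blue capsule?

(-0.6, 1.8)

From the two frames, the blue capsule sits at roughly (12.1, 1.6) before and (11.5, 3.4) after.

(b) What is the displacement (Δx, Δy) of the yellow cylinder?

(1.8, 0.4)

The yellow cylinder started near (2.0, 1.3) and ended near (3.8, 1.7).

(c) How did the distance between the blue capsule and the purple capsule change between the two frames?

-2.1

The distance was about 11.3 in the first image and 9.2 in the second, so they moved 2.1 units closer together.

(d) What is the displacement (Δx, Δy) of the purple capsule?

(0.7, -1.1)

The purple capsule was at about (1.8, 6.3) and moved to about (2.5, 5.2).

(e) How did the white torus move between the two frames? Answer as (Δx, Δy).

(-0.2, 0.9)

The white torus was at about (4.4, 4.7) and moved to about (4.2, 5.6).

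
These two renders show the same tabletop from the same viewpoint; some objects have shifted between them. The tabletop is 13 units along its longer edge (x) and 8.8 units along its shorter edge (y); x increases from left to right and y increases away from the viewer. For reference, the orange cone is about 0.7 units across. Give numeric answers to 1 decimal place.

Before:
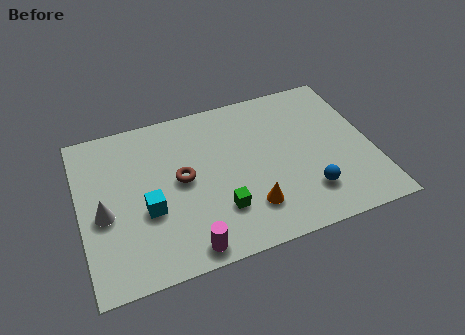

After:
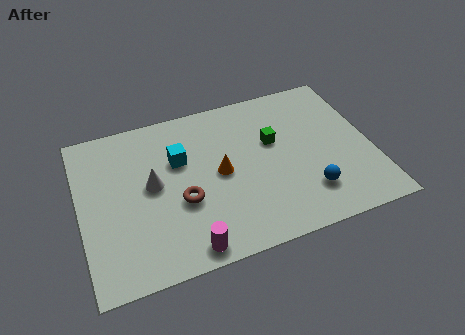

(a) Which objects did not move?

the magenta cylinder and the blue sphere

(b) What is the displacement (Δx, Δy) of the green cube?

(2.7, 3.0)

The green cube started near (6.0, 2.4) and ended near (8.7, 5.4).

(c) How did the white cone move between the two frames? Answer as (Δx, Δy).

(2.2, 0.9)

The white cone was at about (1.0, 3.8) and moved to about (3.2, 4.7).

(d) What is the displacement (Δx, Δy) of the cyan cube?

(1.6, 2.3)

The cyan cube was at about (2.9, 3.4) and moved to about (4.5, 5.7).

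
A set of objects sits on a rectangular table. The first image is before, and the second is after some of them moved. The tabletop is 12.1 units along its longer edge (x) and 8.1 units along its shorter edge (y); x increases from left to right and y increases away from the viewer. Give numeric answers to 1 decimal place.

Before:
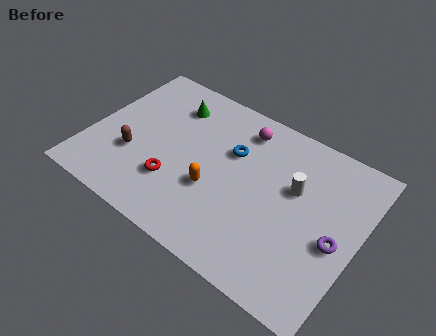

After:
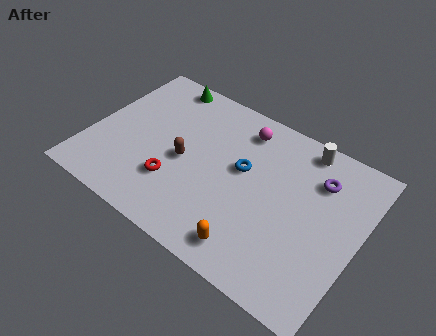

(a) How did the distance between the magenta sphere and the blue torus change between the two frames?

+0.6

Before: roughly 1.4 units apart; after: 2.0. That's 0.6 units further apart.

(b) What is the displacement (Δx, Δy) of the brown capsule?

(2.2, 0.9)

The brown capsule started near (2.1, 2.8) and ended near (4.3, 3.7).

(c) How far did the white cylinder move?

2.2

The white cylinder moved from about (9.1, 5.0) to (9.1, 7.2), a distance of √(0.0² + 2.2²) ≈ 2.2.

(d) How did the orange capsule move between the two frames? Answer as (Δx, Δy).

(2.1, -1.8)

From the two frames, the orange capsule sits at roughly (5.8, 3.0) before and (7.9, 1.2) after.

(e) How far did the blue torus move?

0.8

The blue torus moved from about (6.2, 5.3) to (6.8, 4.7), a distance of √(0.6² + 0.6²) ≈ 0.8.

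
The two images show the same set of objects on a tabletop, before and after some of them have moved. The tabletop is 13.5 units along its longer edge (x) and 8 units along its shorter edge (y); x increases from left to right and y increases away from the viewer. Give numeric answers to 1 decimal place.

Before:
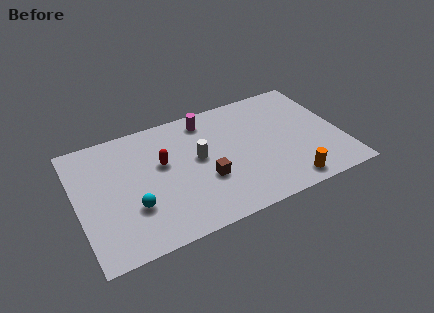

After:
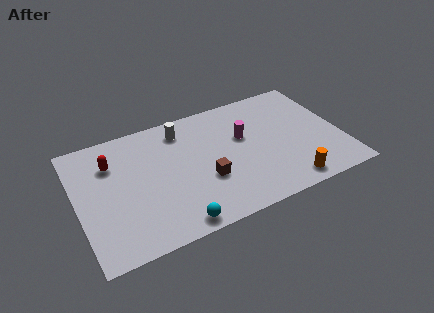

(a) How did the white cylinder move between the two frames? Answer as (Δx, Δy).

(-0.6, 2.2)

The white cylinder started near (6.2, 4.4) and ended near (5.6, 6.6).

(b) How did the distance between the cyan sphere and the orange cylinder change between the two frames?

-2.1

The distance was about 7.9 in the first image and 5.8 in the second, so they moved 2.1 units closer together.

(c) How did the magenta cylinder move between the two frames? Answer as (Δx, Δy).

(1.7, -1.9)

The magenta cylinder was at about (6.9, 6.8) and moved to about (8.6, 4.9).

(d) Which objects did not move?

the brown cube and the orange cylinder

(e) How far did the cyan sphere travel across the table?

2.6

The cyan sphere moved from about (2.7, 2.6) to (4.6, 0.8), a distance of √(1.9² + 1.8²) ≈ 2.6.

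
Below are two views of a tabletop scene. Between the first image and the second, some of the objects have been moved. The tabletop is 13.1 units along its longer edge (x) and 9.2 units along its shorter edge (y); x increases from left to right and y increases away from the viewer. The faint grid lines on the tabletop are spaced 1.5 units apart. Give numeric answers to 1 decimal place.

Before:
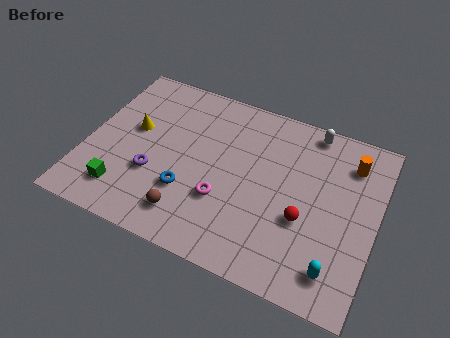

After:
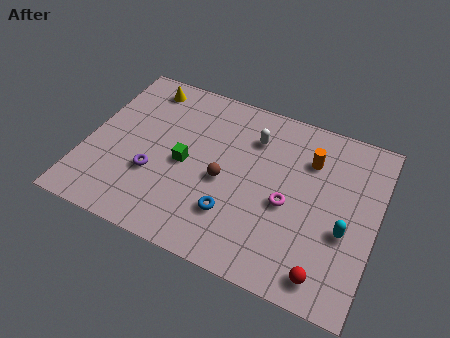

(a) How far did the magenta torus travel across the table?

2.9

The magenta torus moved from about (6.4, 3.1) to (9.2, 4.0), a distance of √(2.8² + 0.9²) ≈ 2.9.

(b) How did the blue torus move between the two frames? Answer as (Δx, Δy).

(2.1, -0.4)

From the two frames, the blue torus sits at roughly (4.8, 2.9) before and (6.9, 2.5) after.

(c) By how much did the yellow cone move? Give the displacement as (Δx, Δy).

(0.1, 2.6)

The yellow cone started near (2.0, 5.3) and ended near (2.1, 7.9).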